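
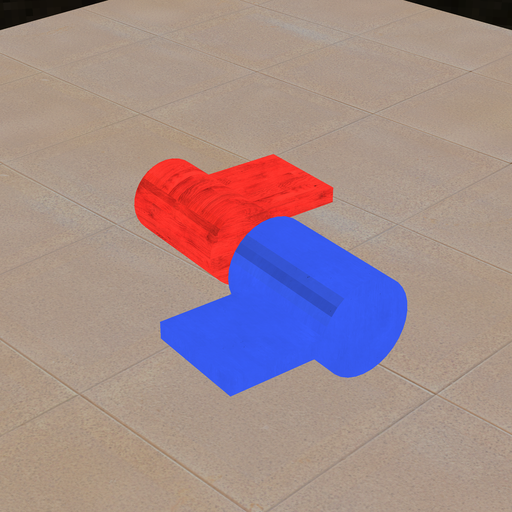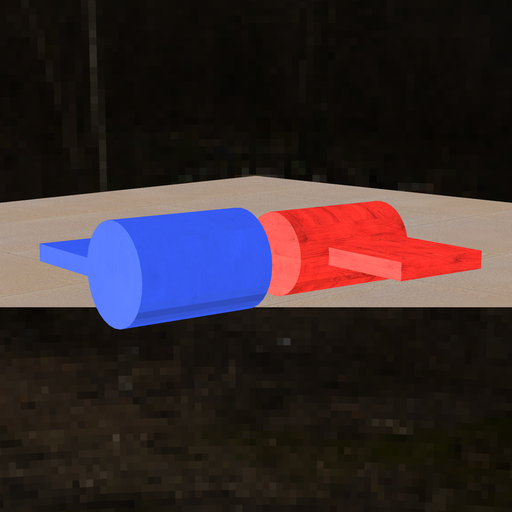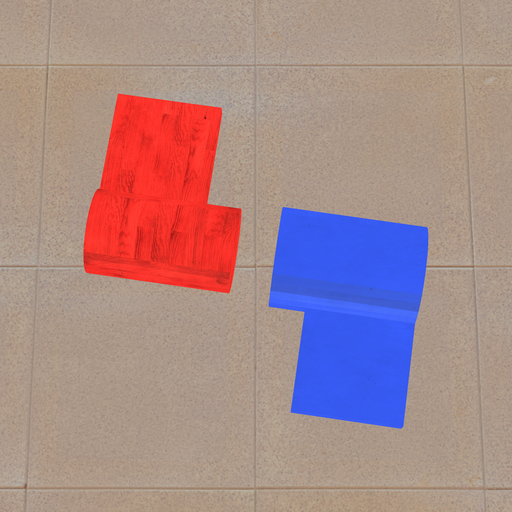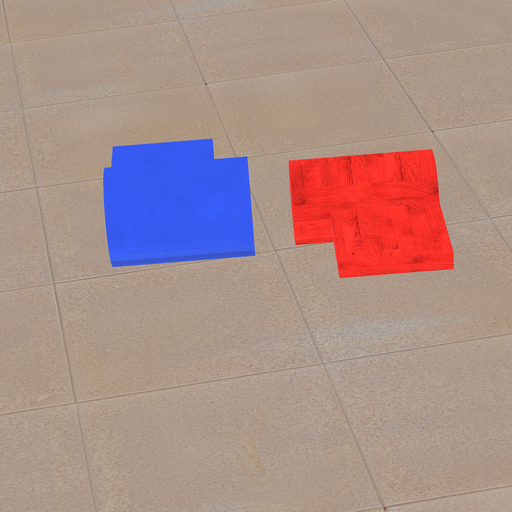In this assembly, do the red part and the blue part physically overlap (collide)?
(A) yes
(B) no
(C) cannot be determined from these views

(B) no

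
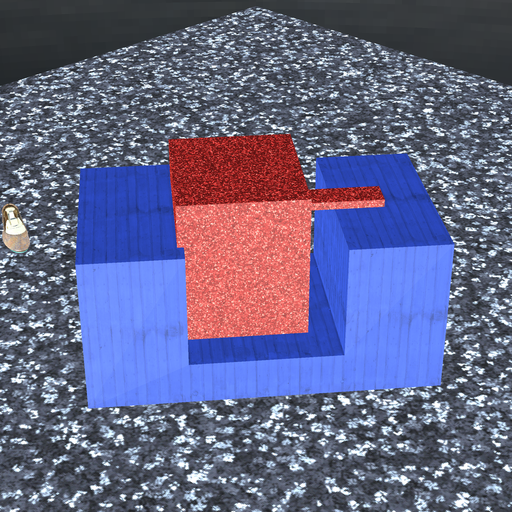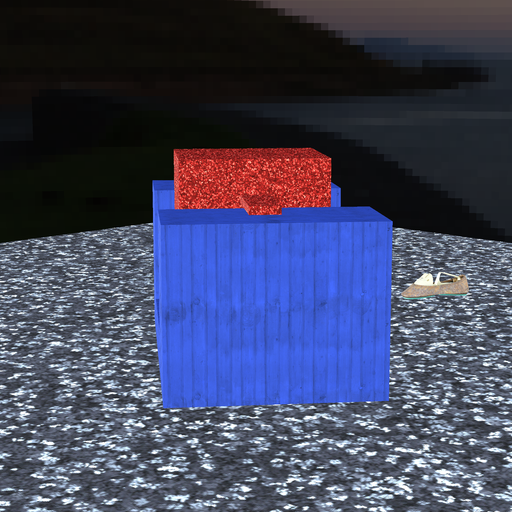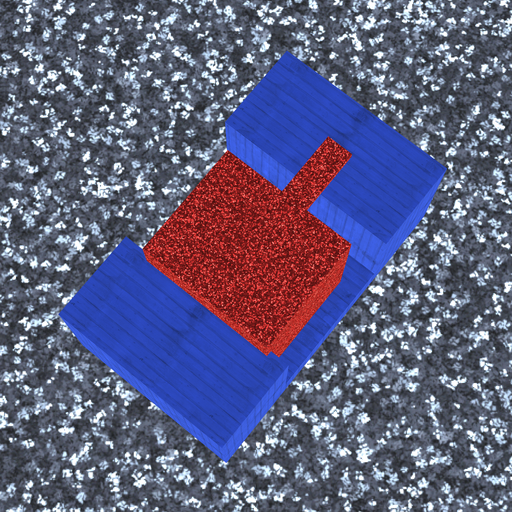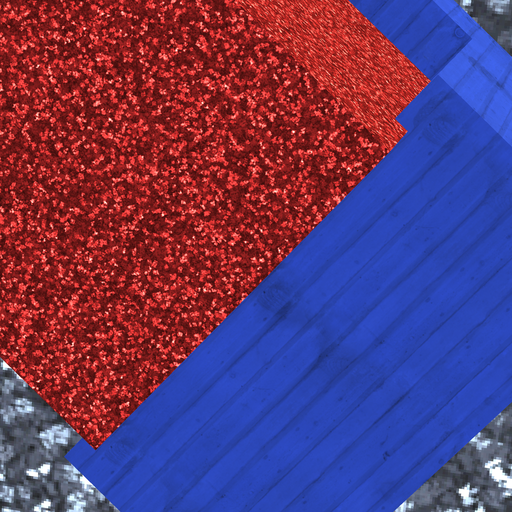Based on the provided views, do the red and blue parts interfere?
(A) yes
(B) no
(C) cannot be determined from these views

(A) yes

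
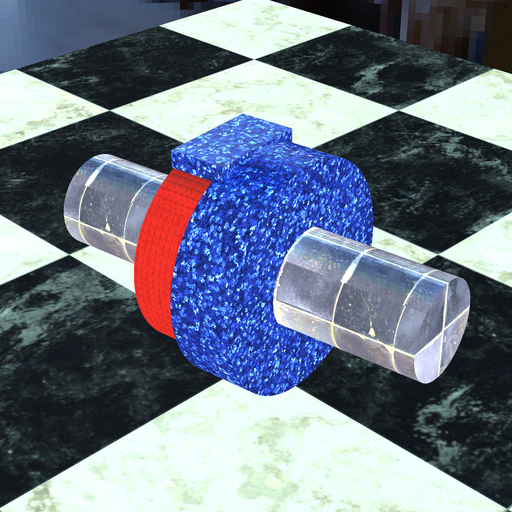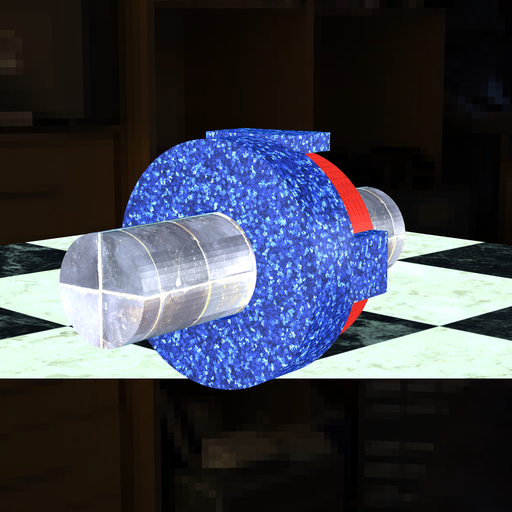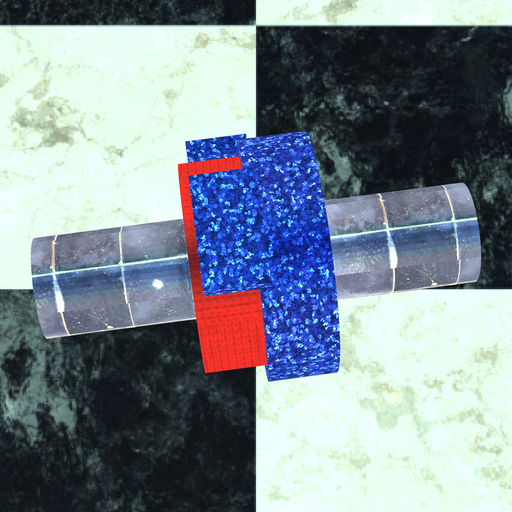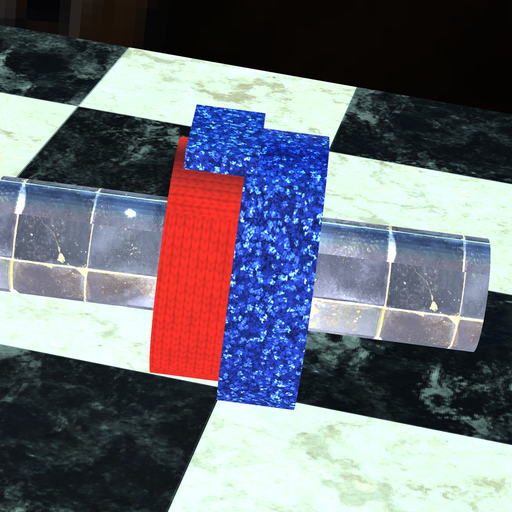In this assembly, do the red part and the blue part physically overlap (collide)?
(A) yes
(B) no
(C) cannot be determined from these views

(A) yes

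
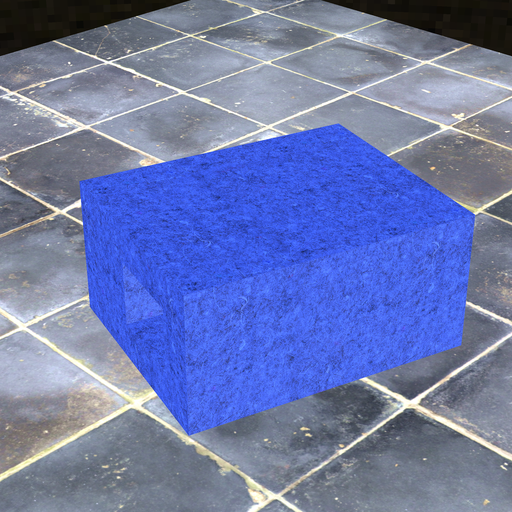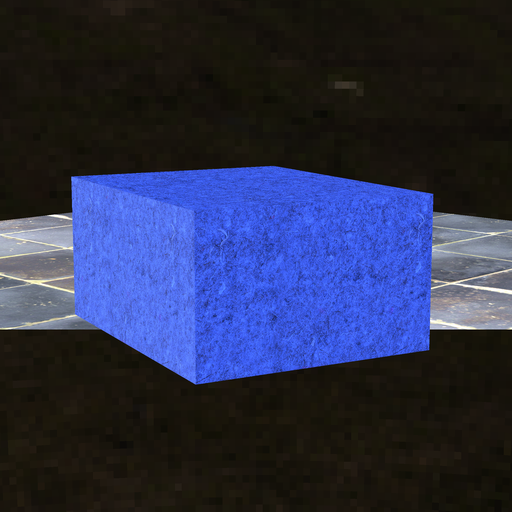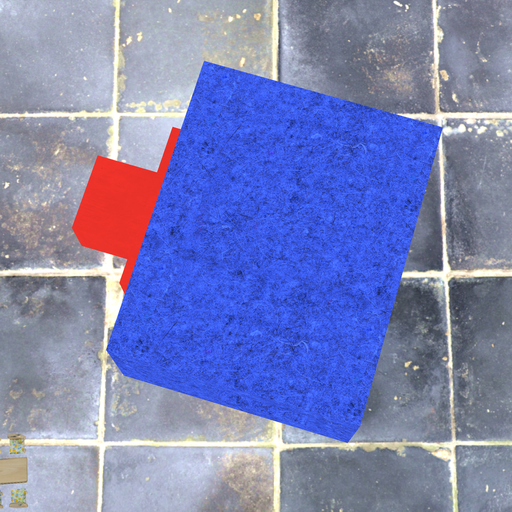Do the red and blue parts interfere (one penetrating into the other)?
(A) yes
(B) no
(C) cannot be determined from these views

(C) cannot be determined from these views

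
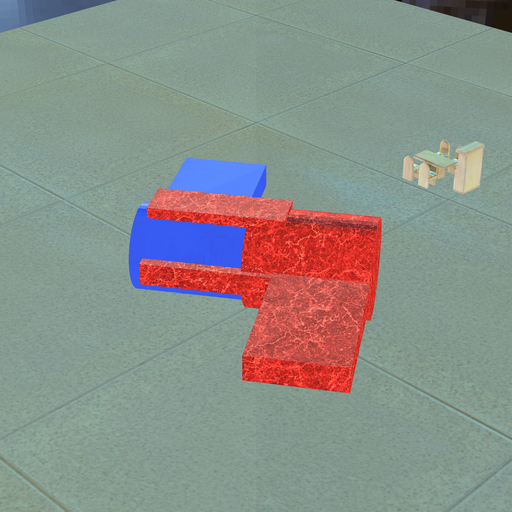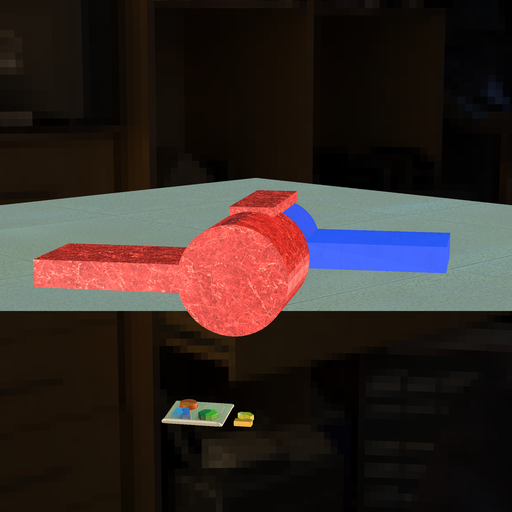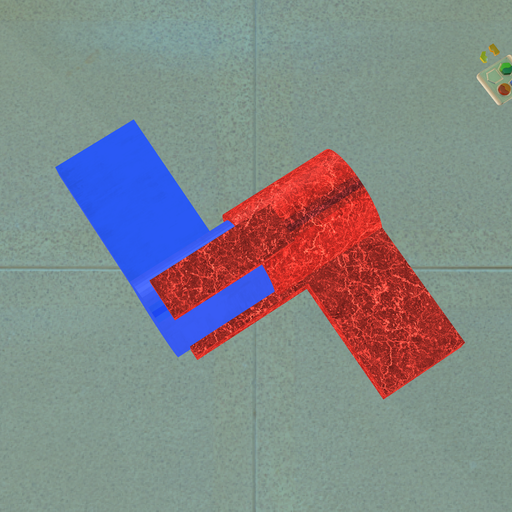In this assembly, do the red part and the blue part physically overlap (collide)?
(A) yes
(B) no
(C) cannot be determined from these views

(A) yes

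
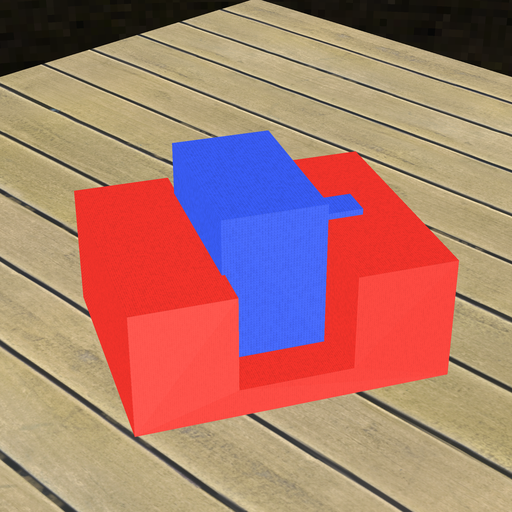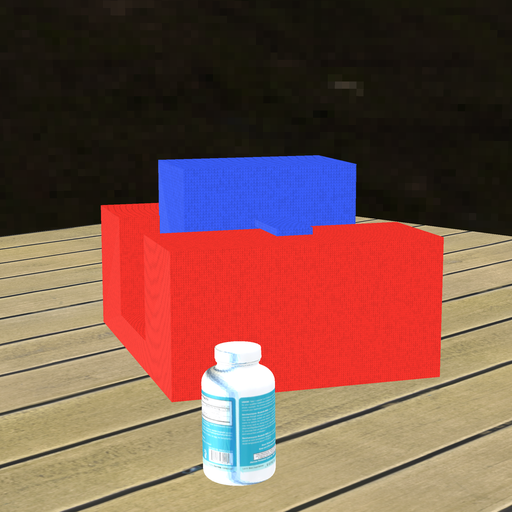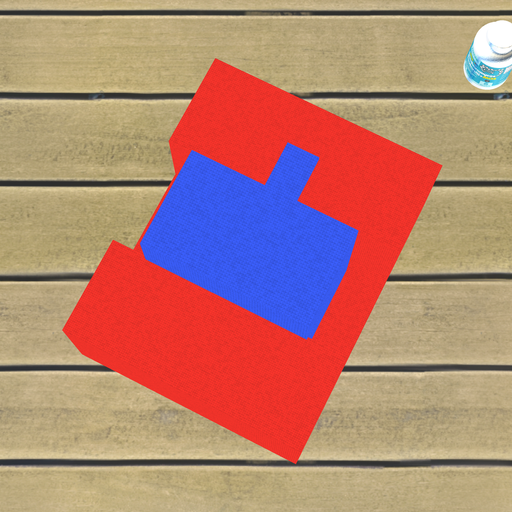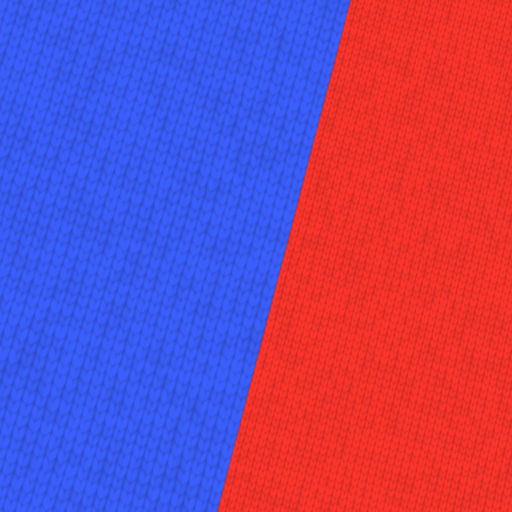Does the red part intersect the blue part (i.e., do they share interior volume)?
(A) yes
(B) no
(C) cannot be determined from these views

(A) yes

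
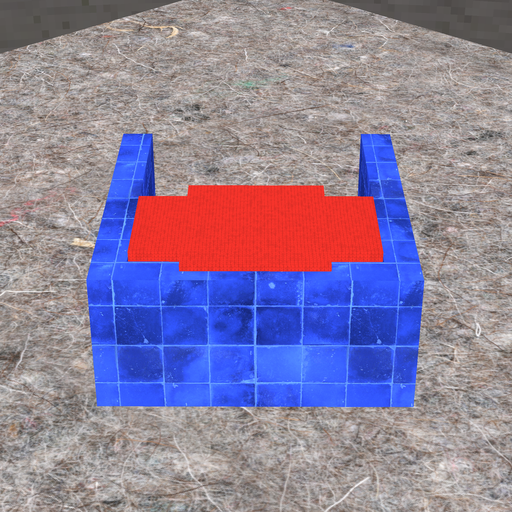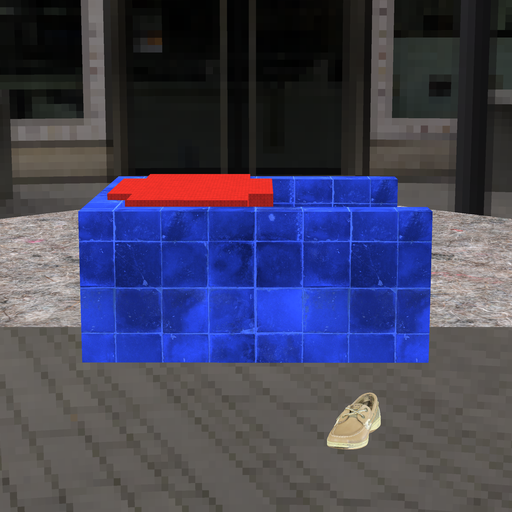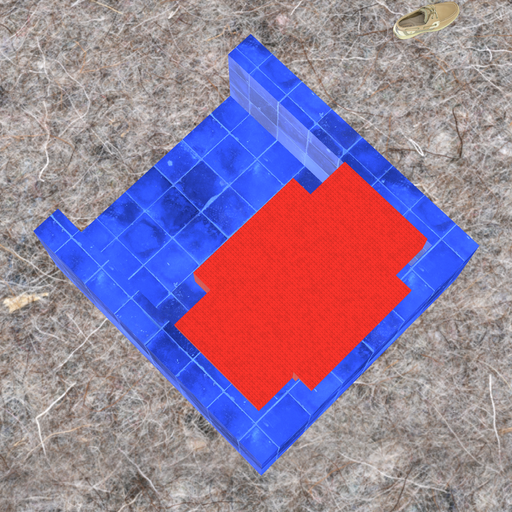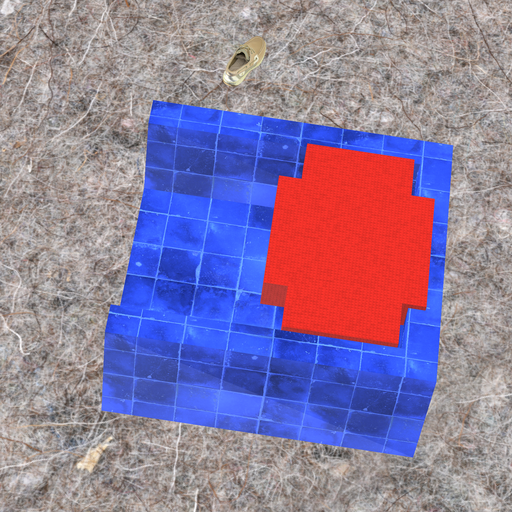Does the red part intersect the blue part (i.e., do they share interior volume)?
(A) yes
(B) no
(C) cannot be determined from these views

(A) yes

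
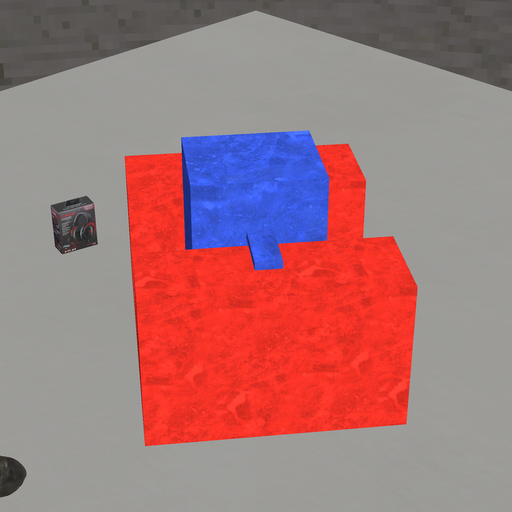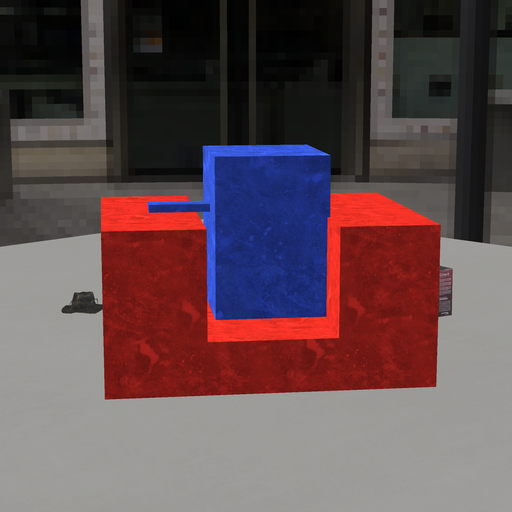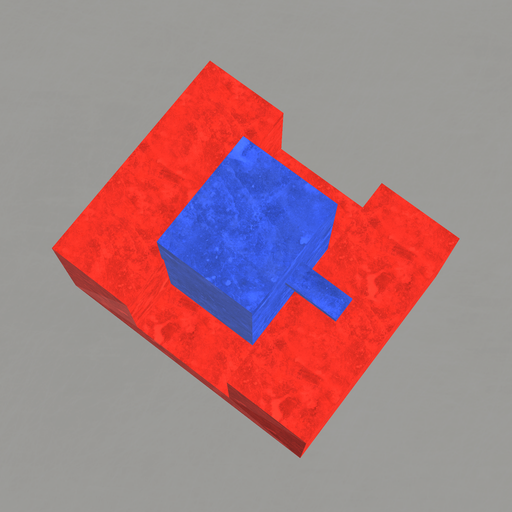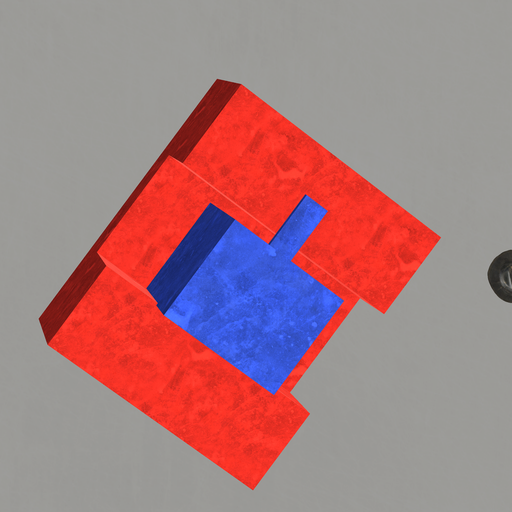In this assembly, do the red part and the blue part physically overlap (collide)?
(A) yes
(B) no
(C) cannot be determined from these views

(A) yes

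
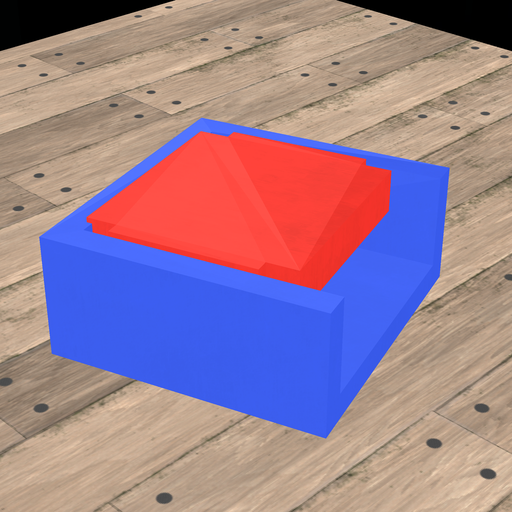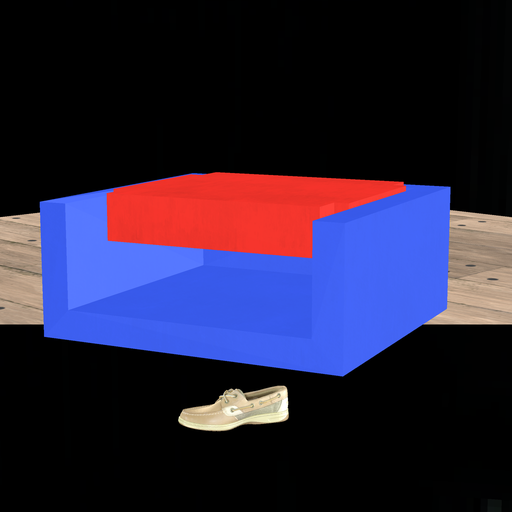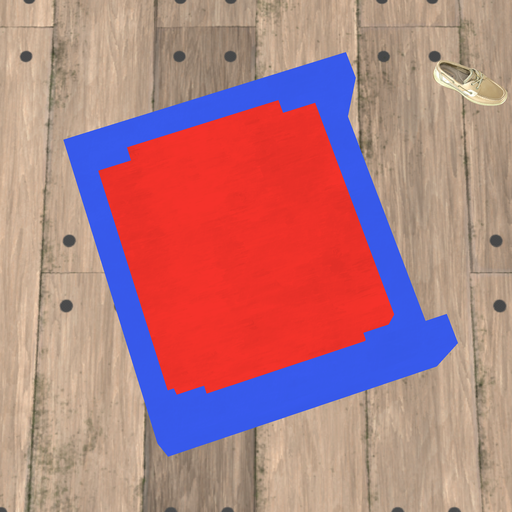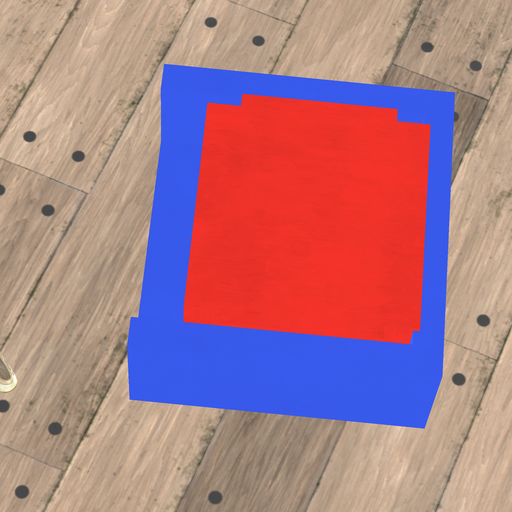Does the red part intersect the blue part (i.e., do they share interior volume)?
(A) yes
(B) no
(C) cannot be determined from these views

(A) yes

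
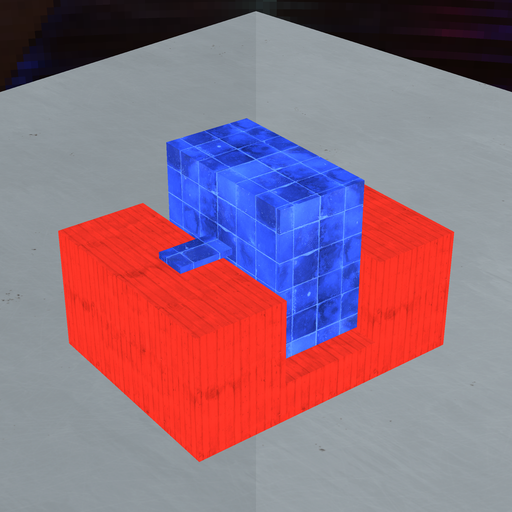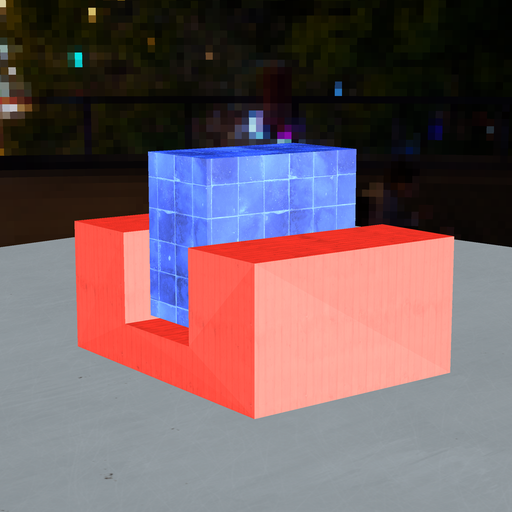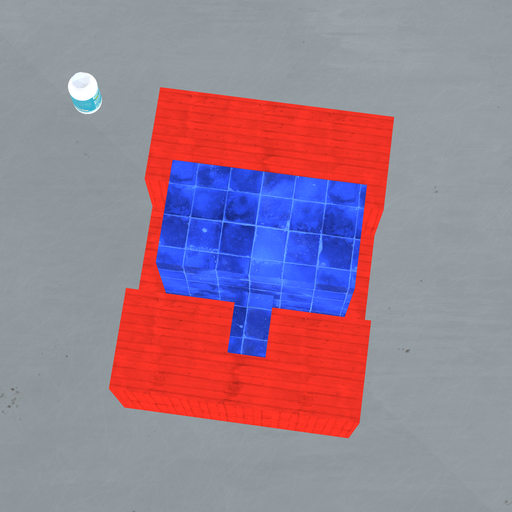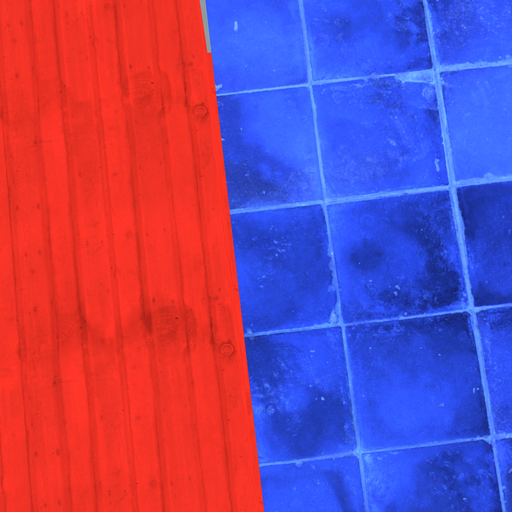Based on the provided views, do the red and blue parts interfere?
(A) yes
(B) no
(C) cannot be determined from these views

(B) no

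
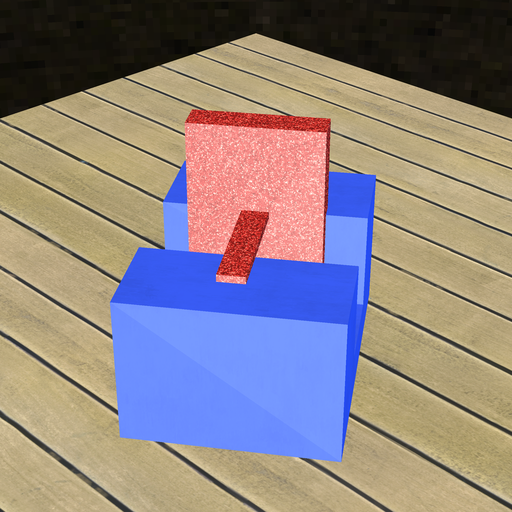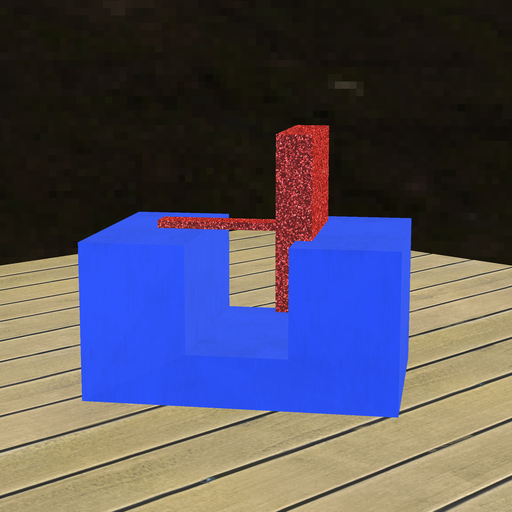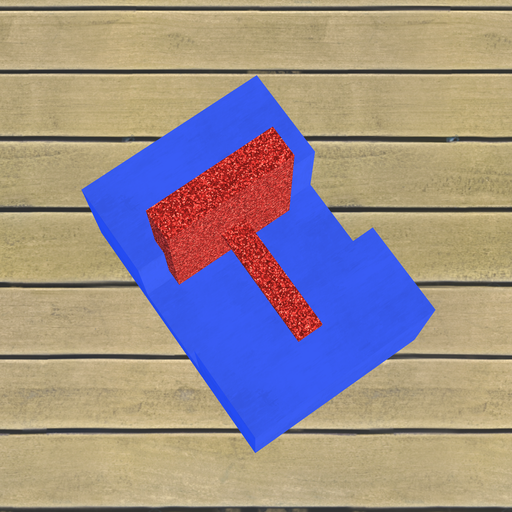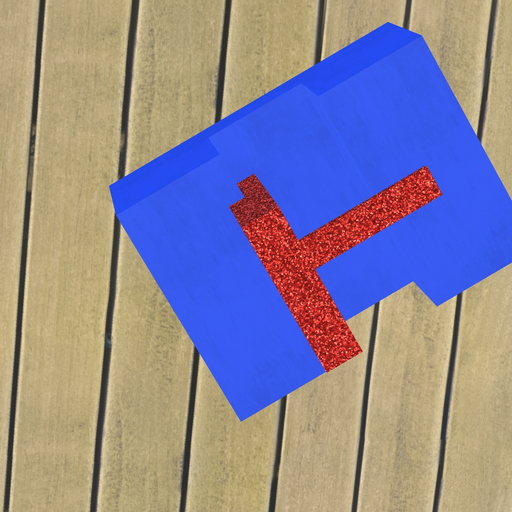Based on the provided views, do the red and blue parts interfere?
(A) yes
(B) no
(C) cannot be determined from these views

(A) yes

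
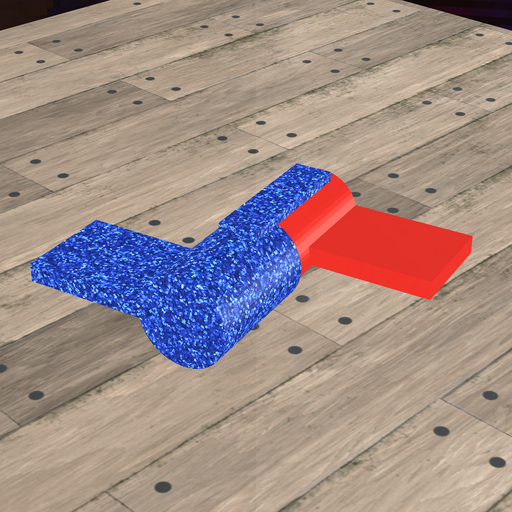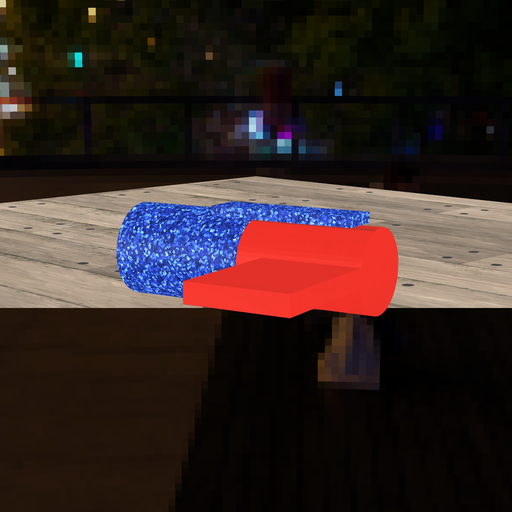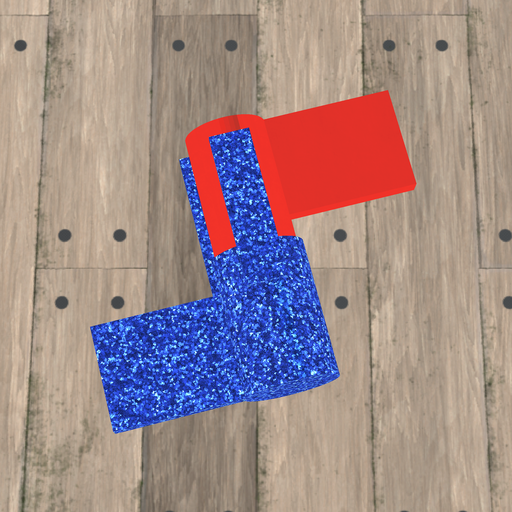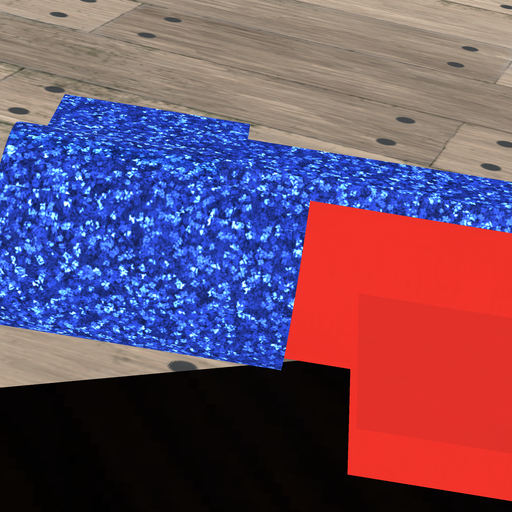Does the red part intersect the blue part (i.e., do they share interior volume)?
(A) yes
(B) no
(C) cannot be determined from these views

(A) yes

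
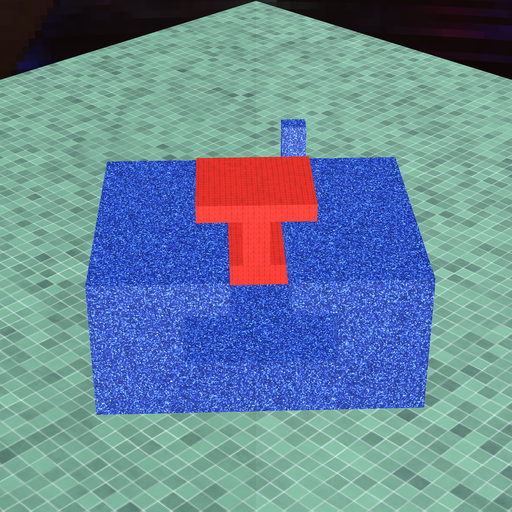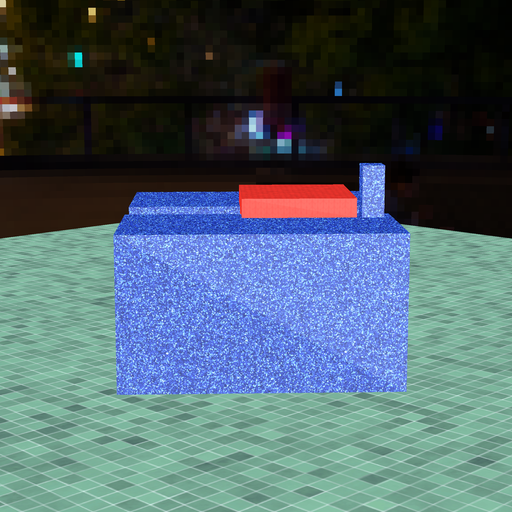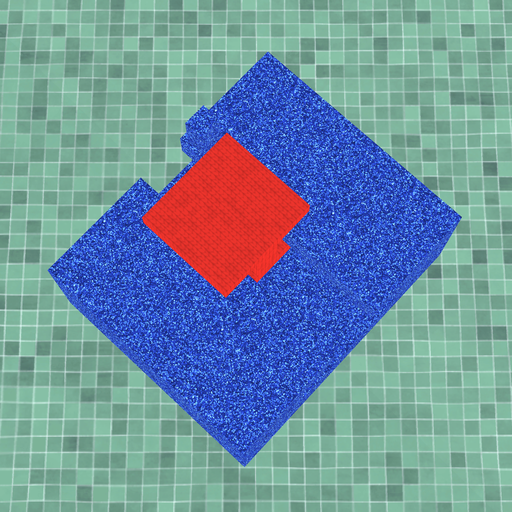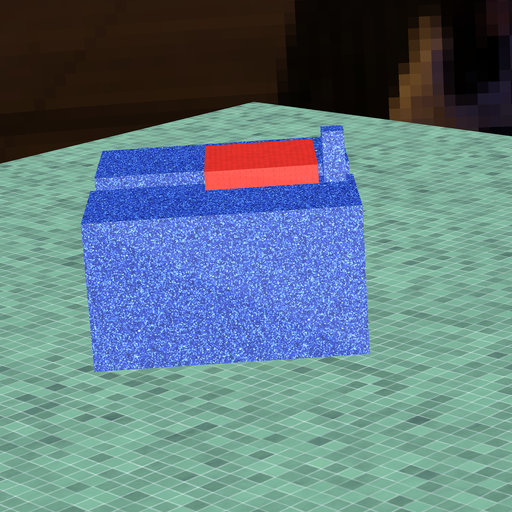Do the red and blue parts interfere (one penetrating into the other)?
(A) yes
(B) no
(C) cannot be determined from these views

(B) no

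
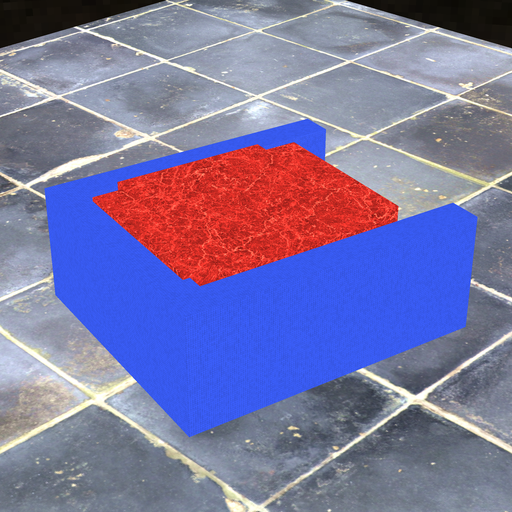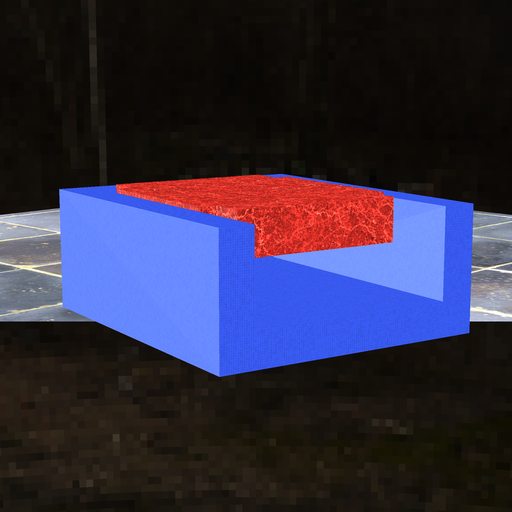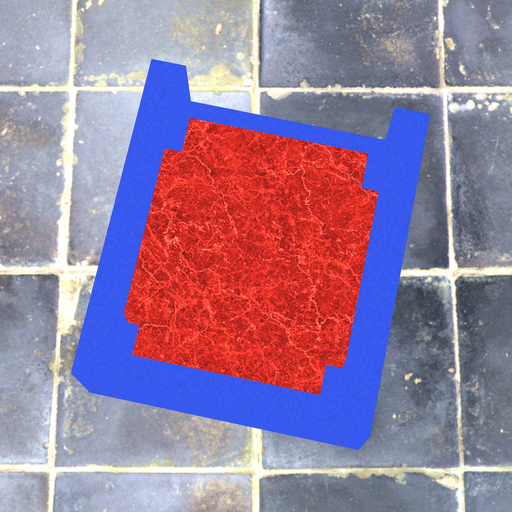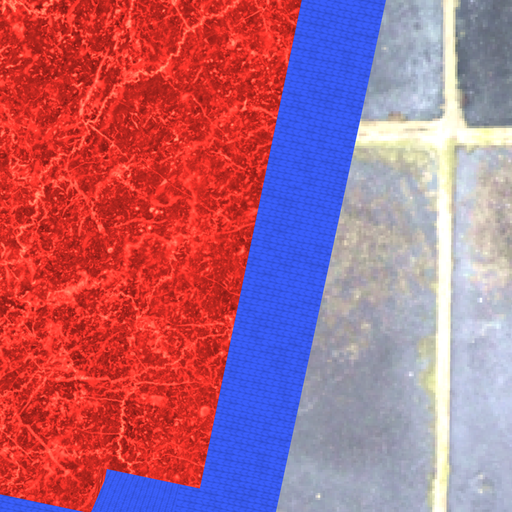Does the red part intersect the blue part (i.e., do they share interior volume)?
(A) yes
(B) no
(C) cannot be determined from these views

(A) yes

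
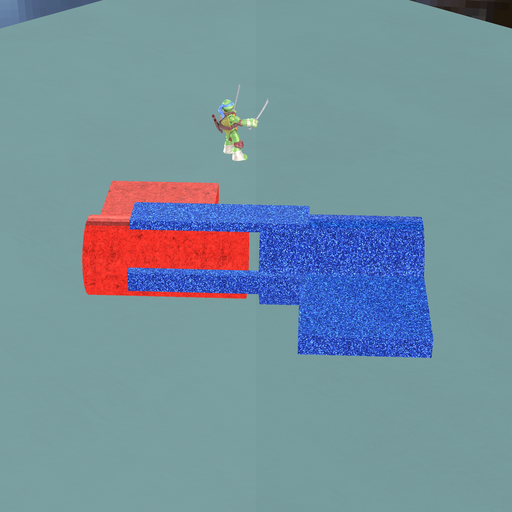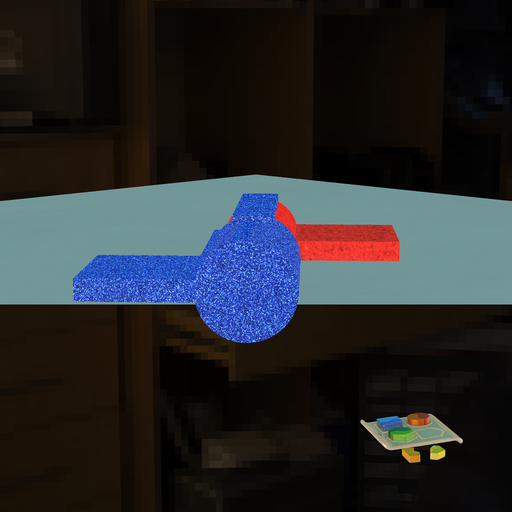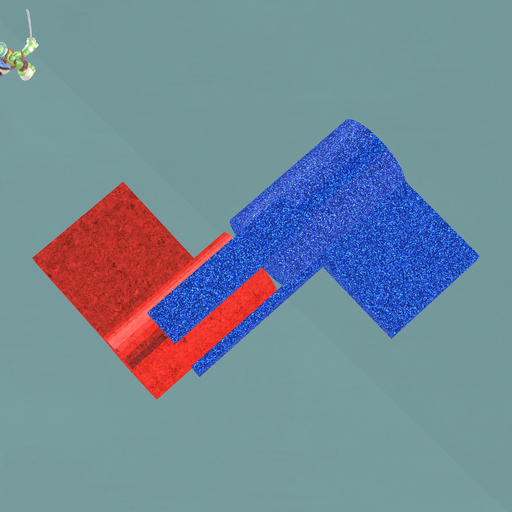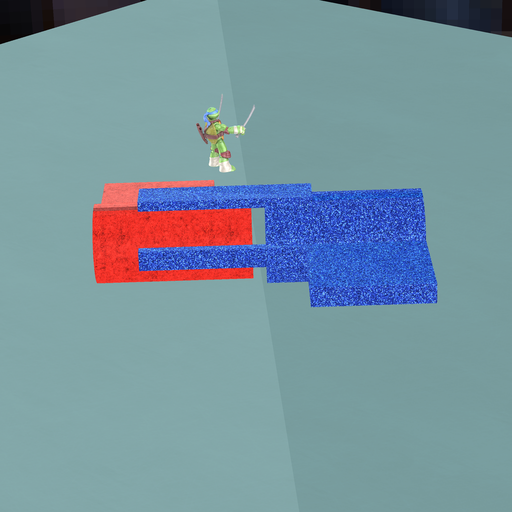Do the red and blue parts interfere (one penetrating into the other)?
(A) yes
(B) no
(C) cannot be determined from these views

(B) no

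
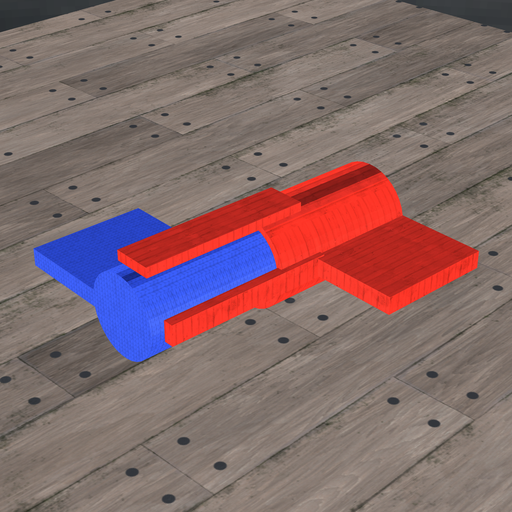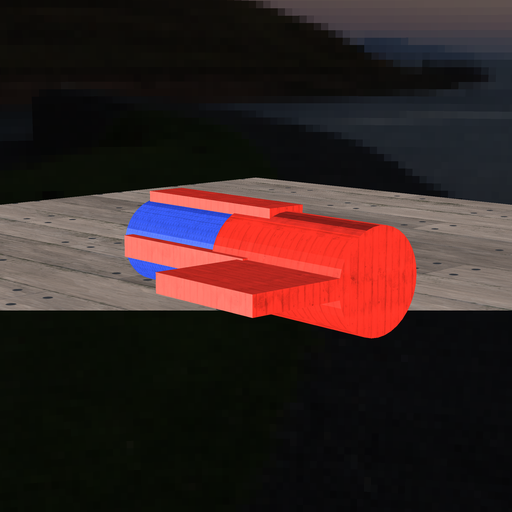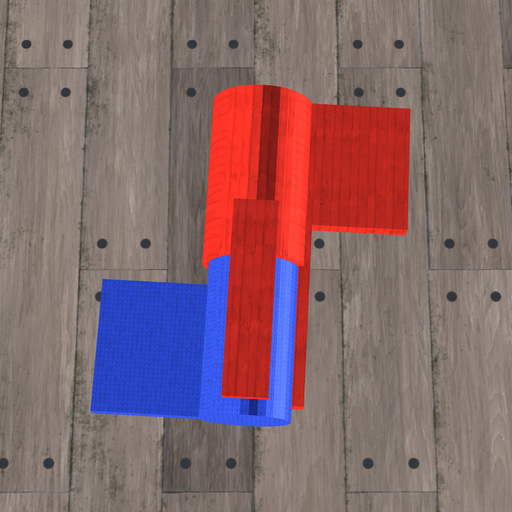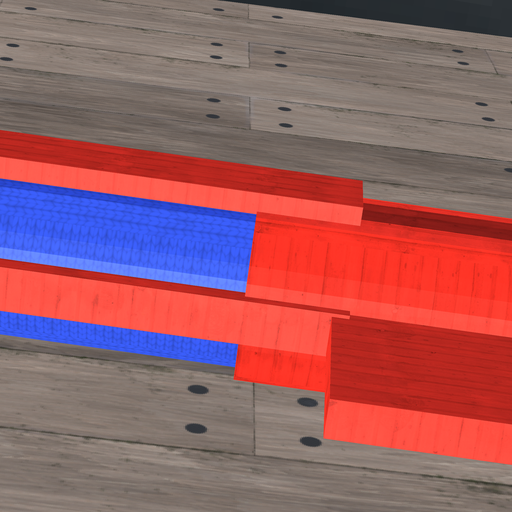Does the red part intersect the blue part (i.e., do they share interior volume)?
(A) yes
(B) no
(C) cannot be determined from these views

(A) yes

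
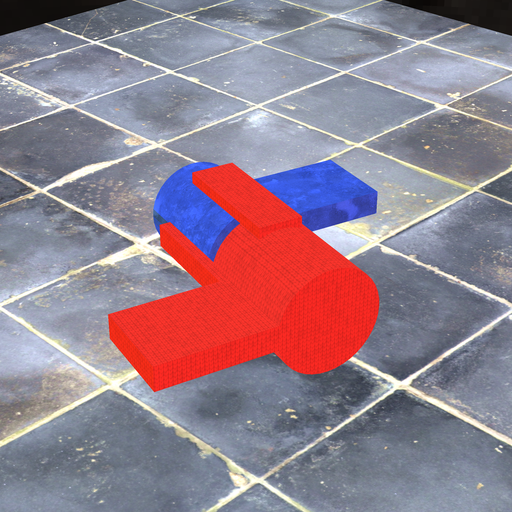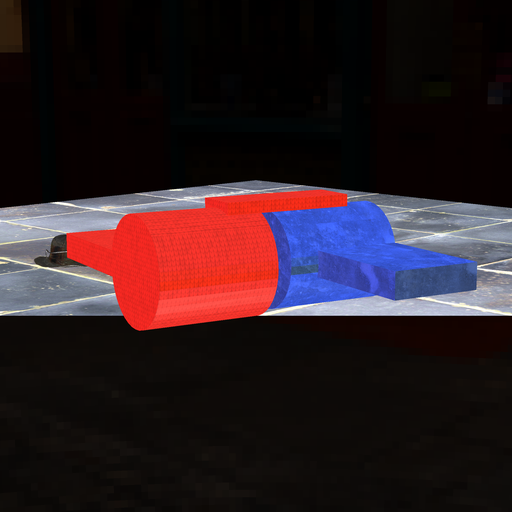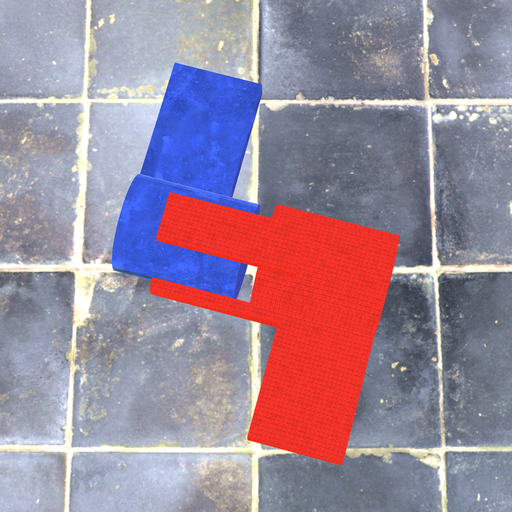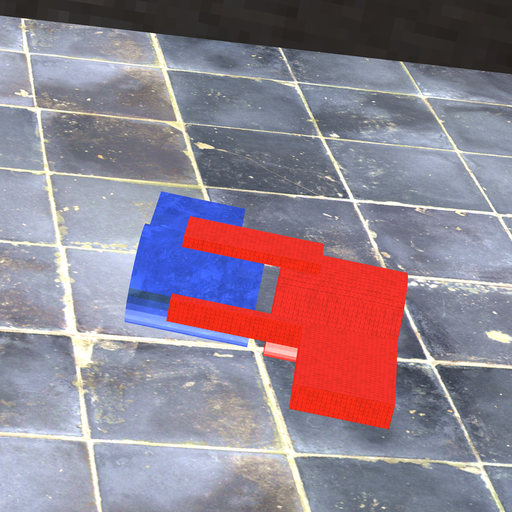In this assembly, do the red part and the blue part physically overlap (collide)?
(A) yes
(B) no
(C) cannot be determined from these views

(B) no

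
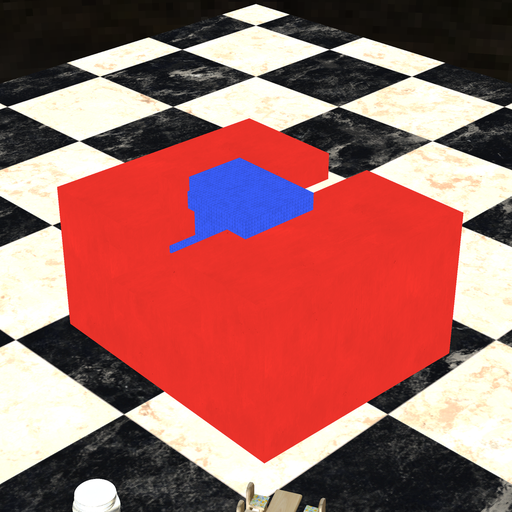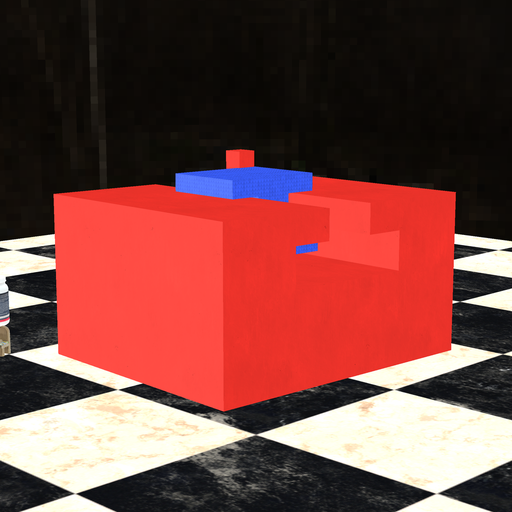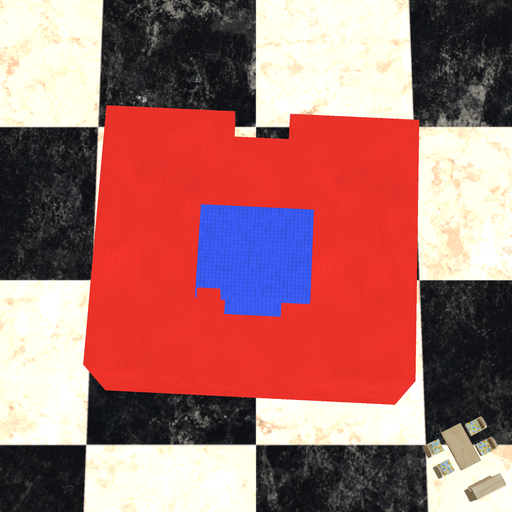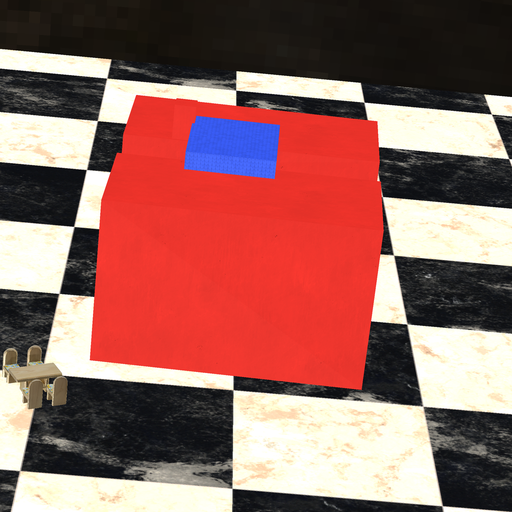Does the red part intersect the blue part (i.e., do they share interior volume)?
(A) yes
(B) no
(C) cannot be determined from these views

(A) yes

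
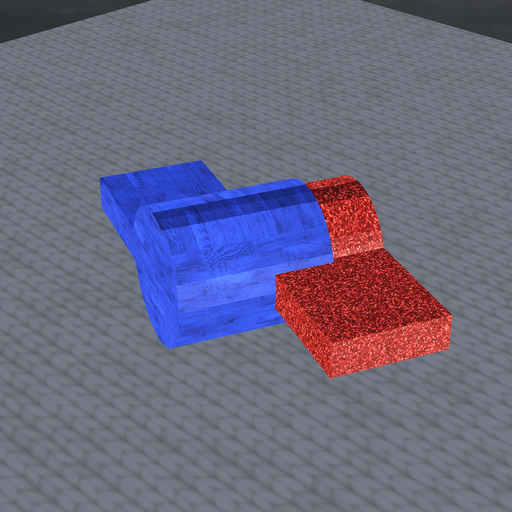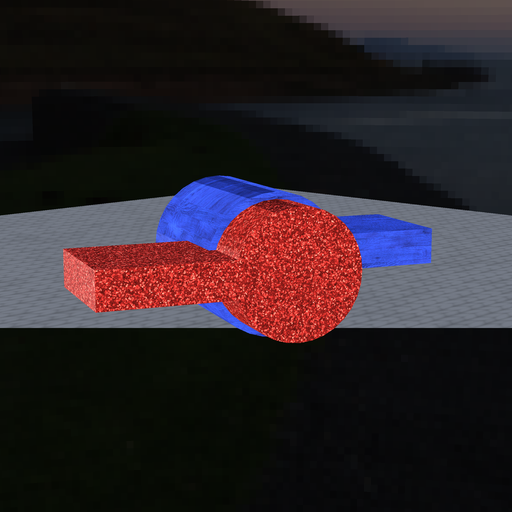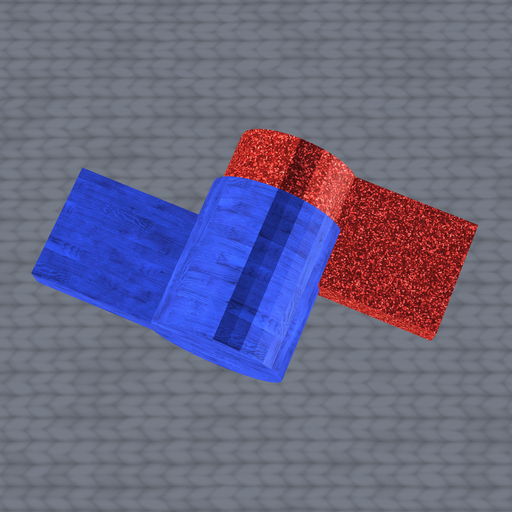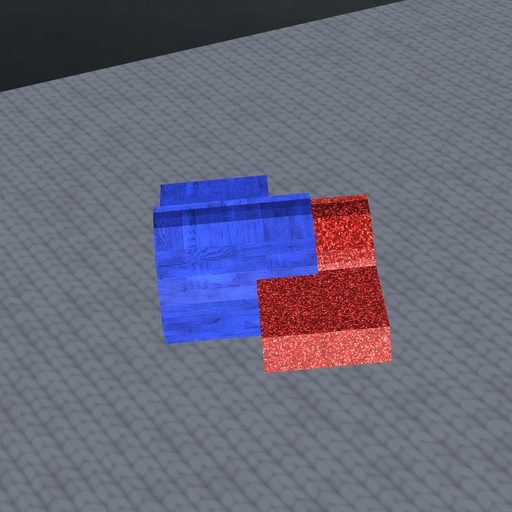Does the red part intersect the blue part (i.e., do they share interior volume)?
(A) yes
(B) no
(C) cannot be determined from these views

(A) yes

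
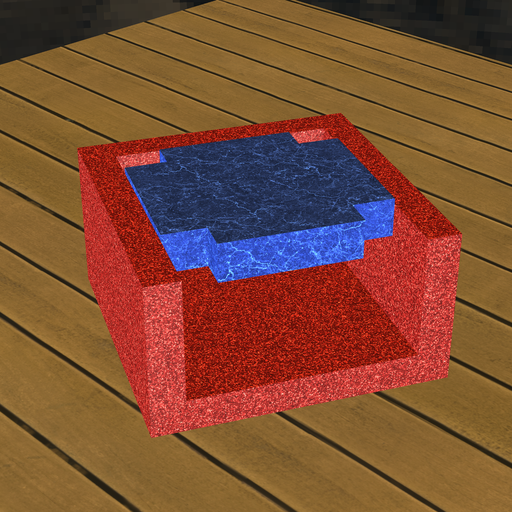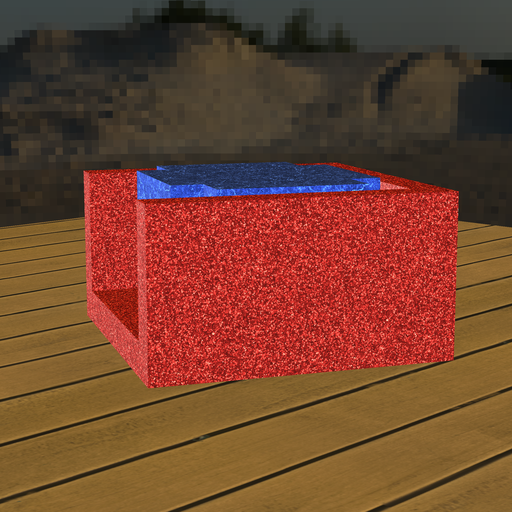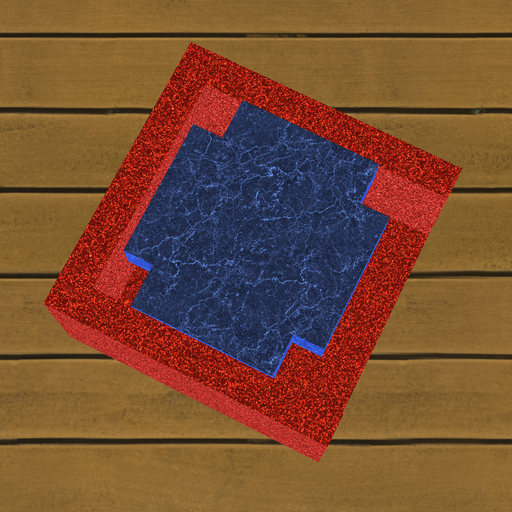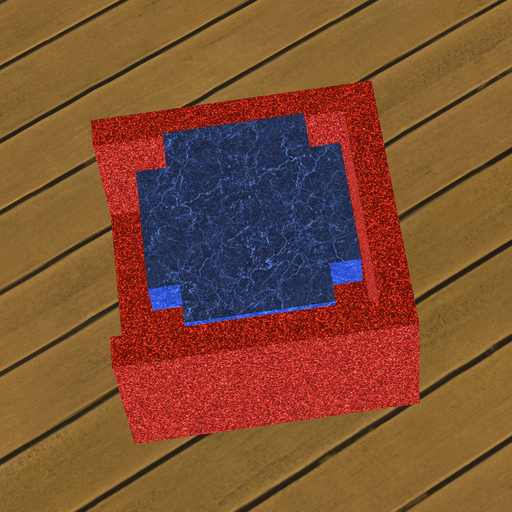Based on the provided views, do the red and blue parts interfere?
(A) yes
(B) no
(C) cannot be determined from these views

(B) no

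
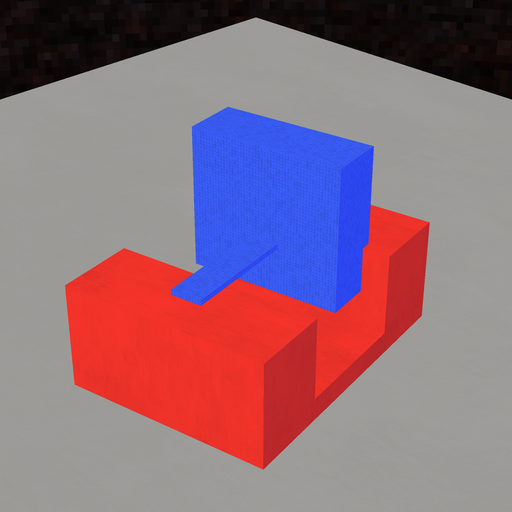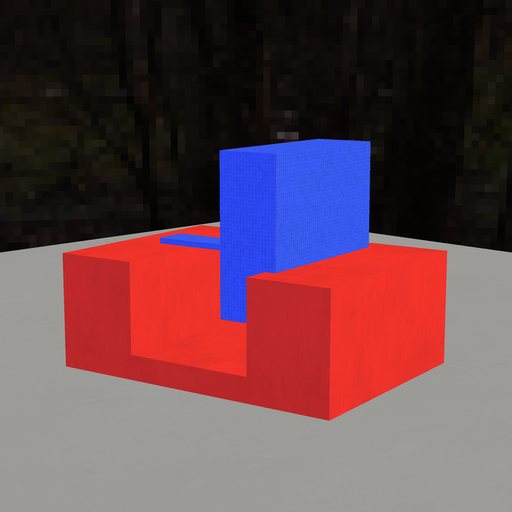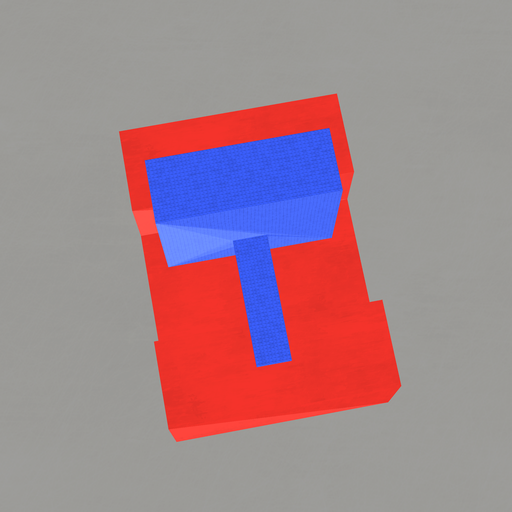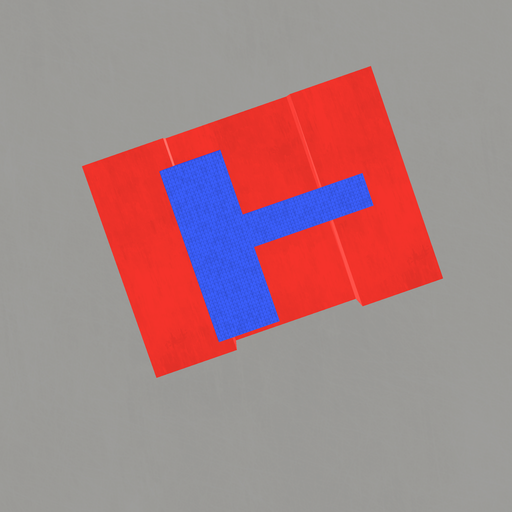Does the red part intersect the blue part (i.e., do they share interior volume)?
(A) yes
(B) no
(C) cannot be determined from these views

(A) yes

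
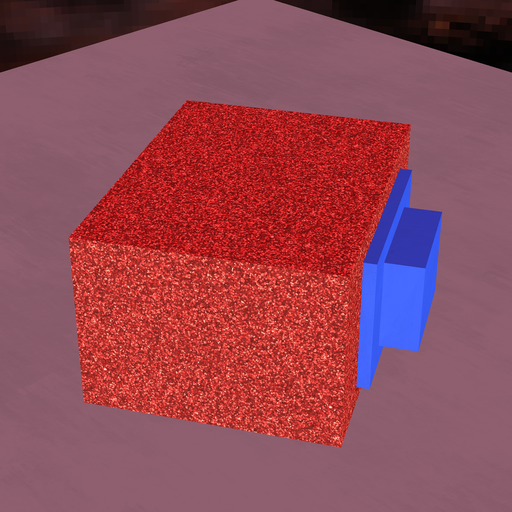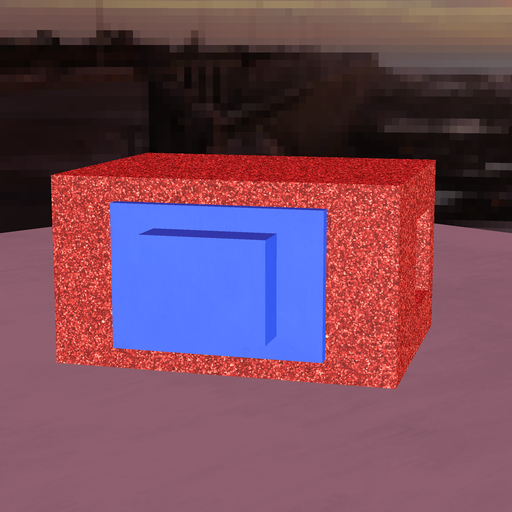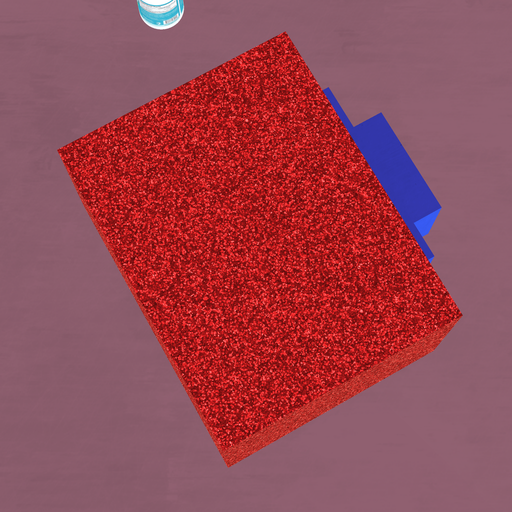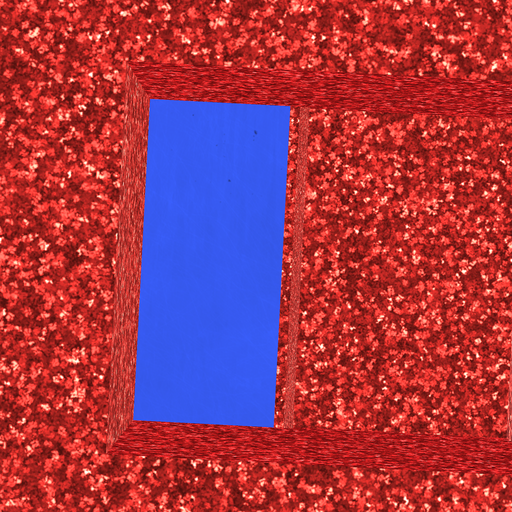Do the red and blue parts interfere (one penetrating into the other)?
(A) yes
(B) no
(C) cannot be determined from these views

(B) no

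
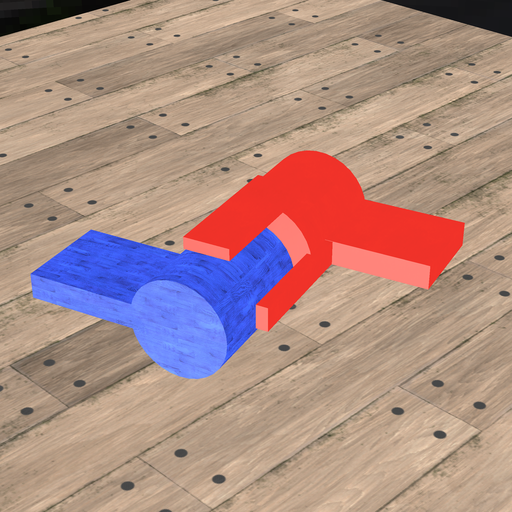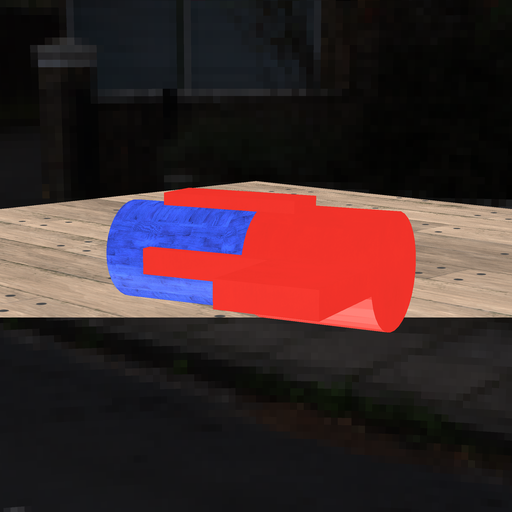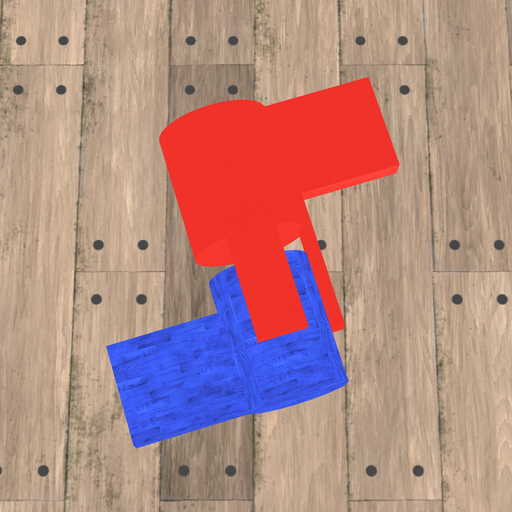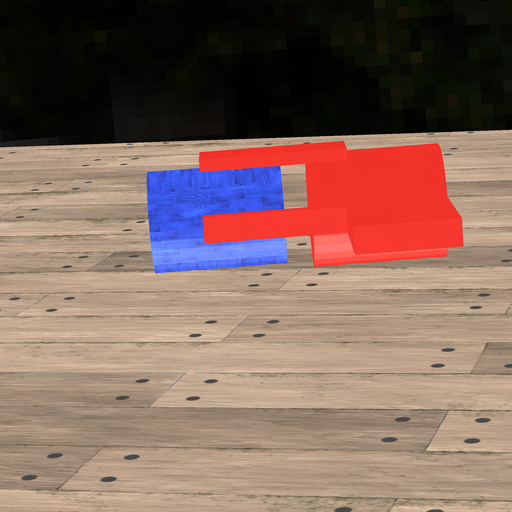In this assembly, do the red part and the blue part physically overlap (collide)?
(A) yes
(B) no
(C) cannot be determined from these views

(B) no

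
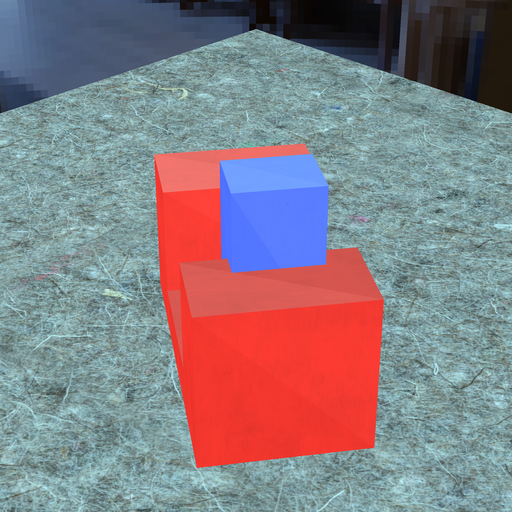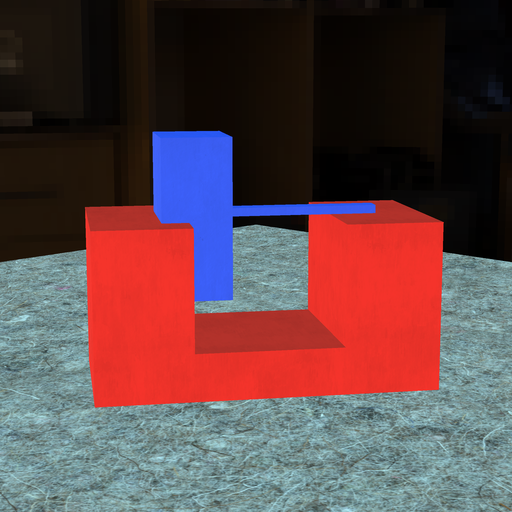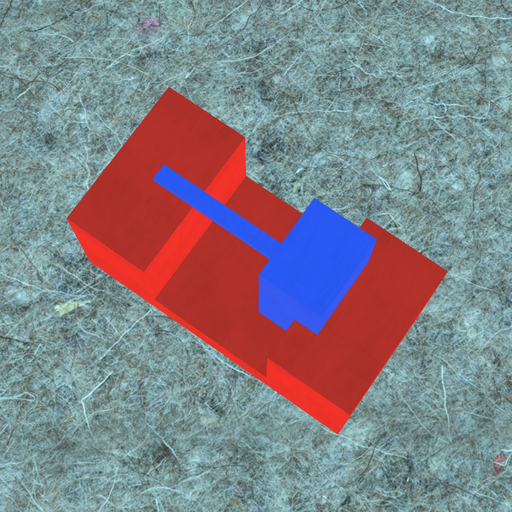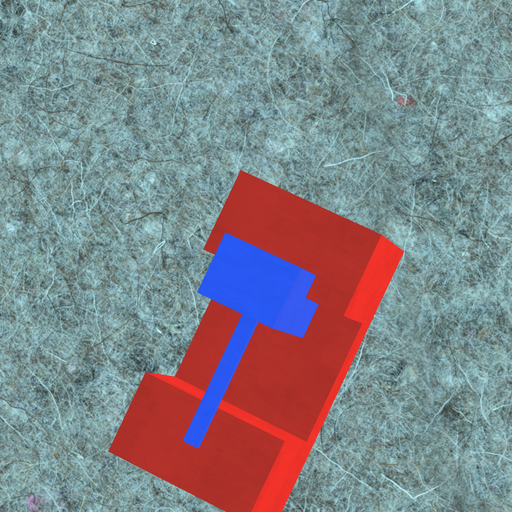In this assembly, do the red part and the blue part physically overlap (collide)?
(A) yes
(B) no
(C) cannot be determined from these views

(A) yes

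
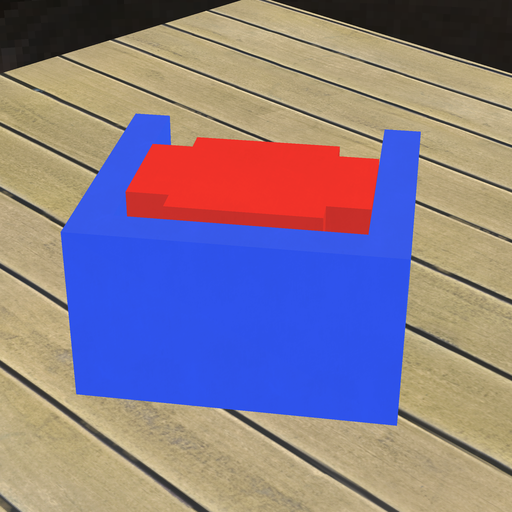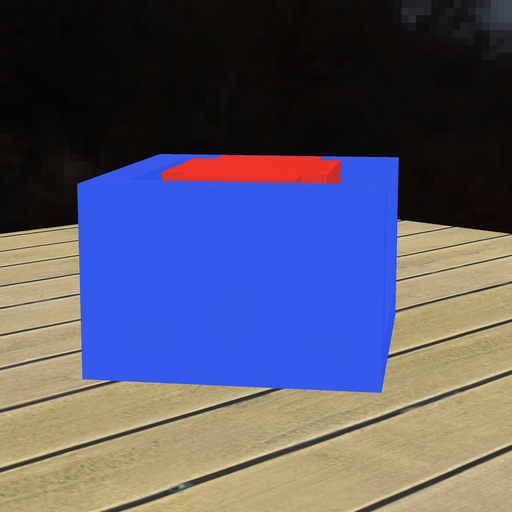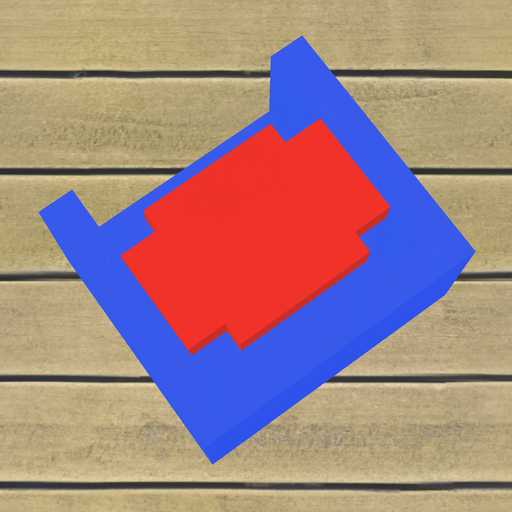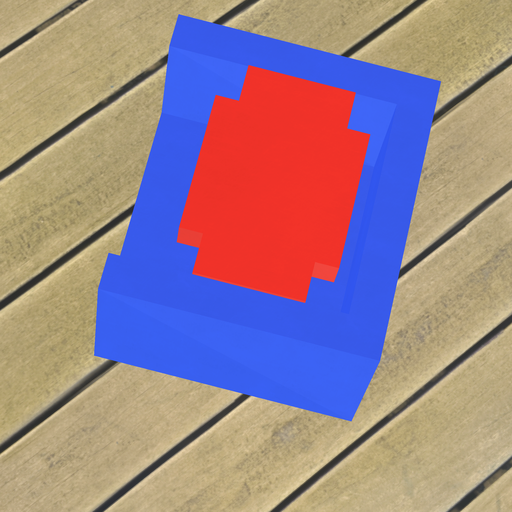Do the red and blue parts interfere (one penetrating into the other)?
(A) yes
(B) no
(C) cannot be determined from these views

(B) no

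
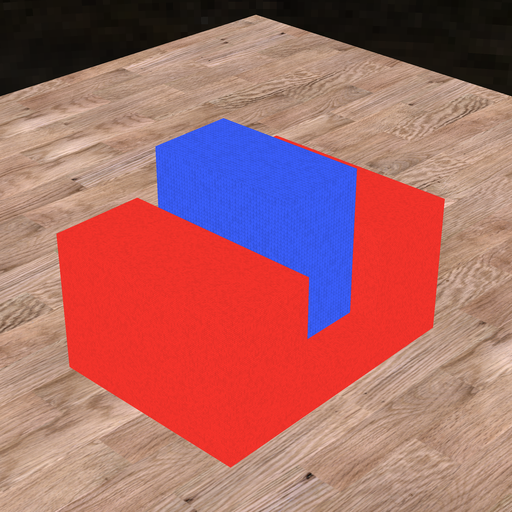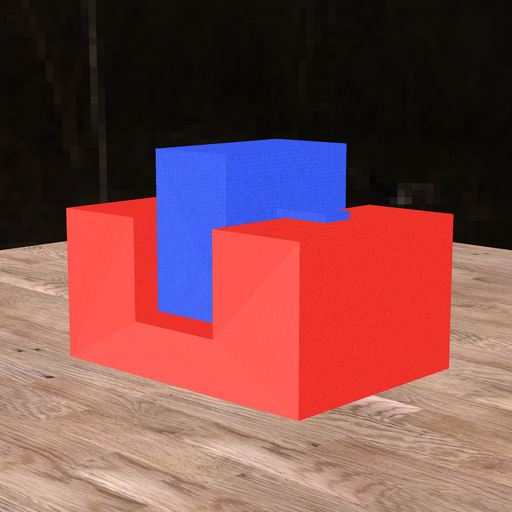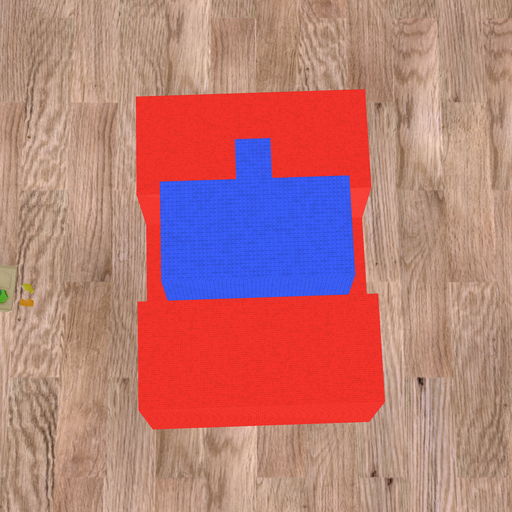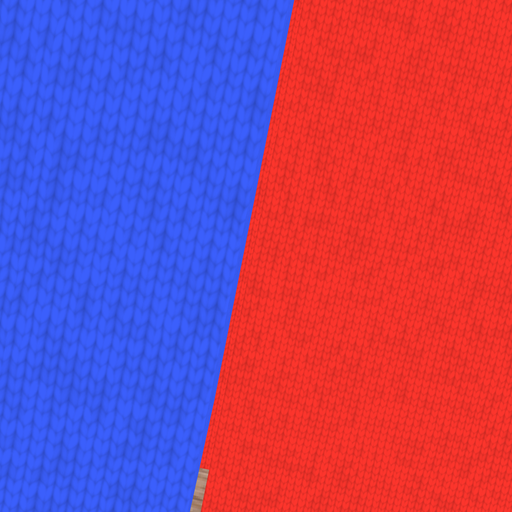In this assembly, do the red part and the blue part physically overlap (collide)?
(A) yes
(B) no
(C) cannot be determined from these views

(B) no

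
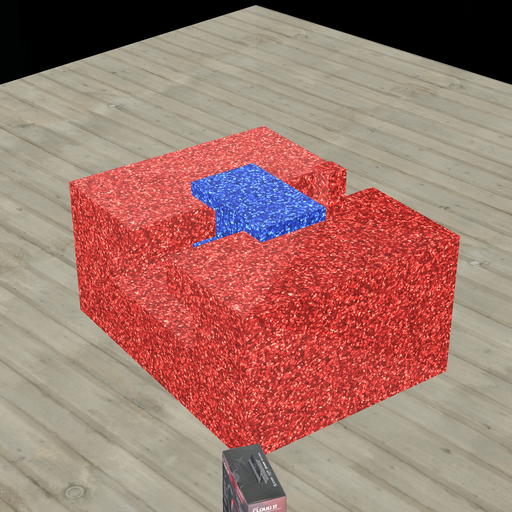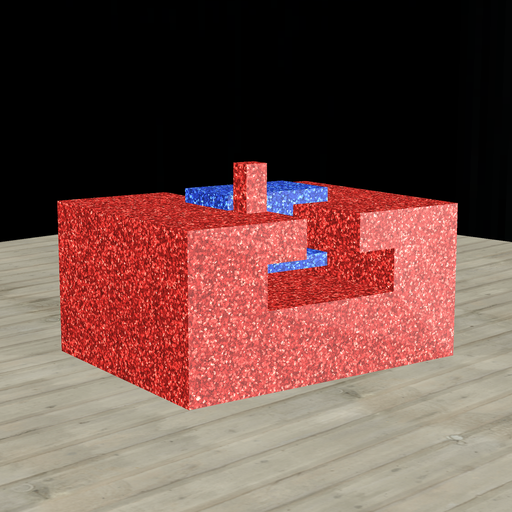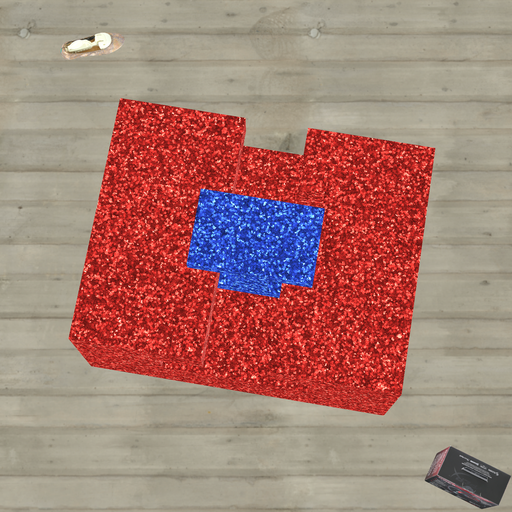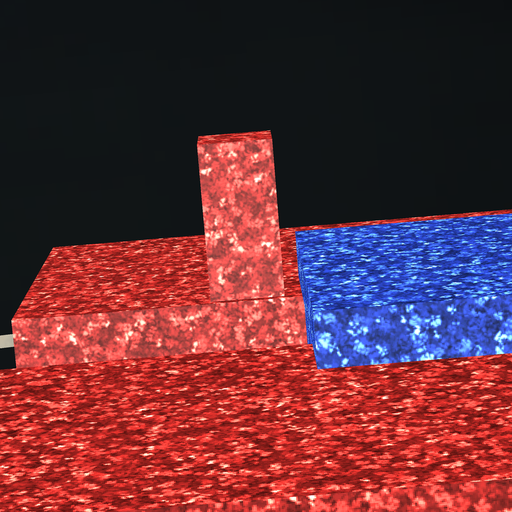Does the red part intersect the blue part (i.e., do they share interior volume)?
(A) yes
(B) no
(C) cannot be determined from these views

(B) no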